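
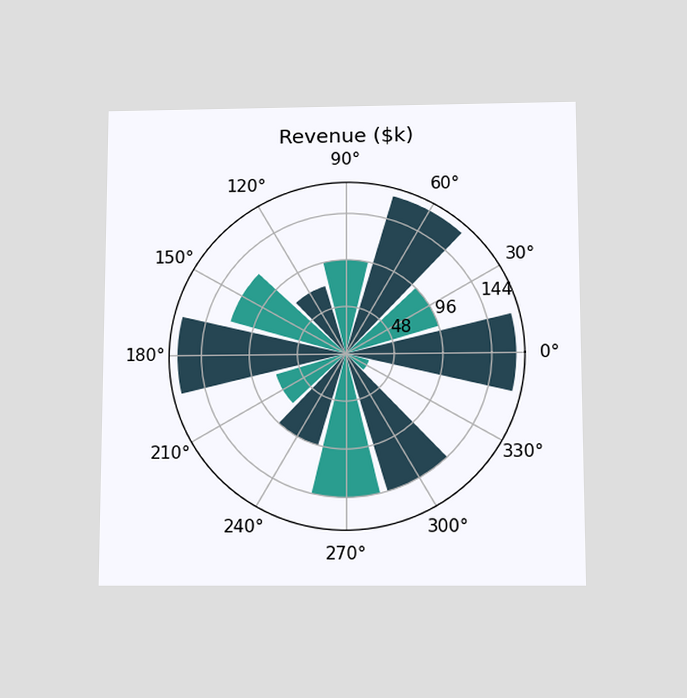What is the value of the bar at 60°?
$168k

The chart is viewed slightly from below. The bar at 60° reaches $168k on the radial axis.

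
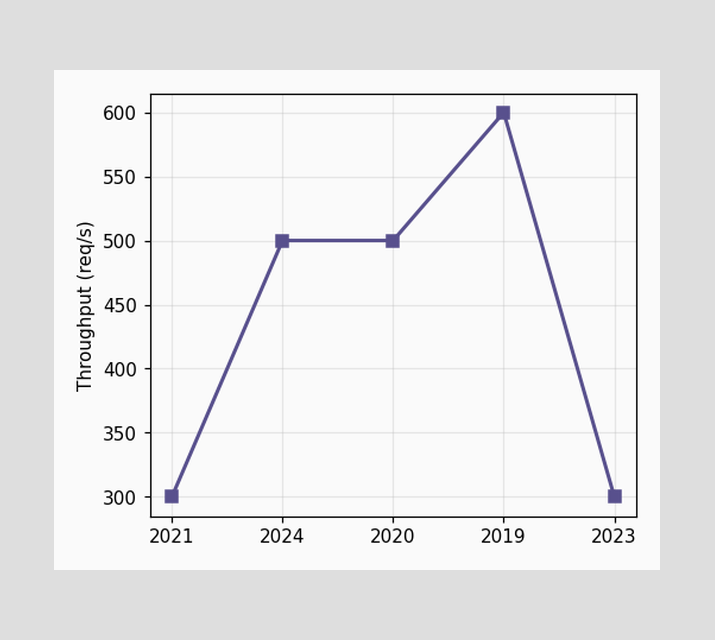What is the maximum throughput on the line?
600req/s

The highest point is at 2019, and reading across to the y-axis gives 600req/s.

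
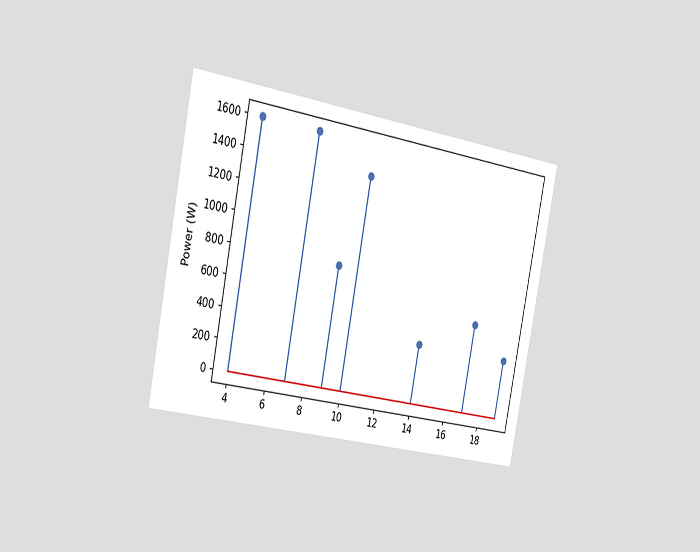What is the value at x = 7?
The chart is tilted about 11° clockwise and viewed slightly from the left. The stem at x=7 reaches 1600W.

1600W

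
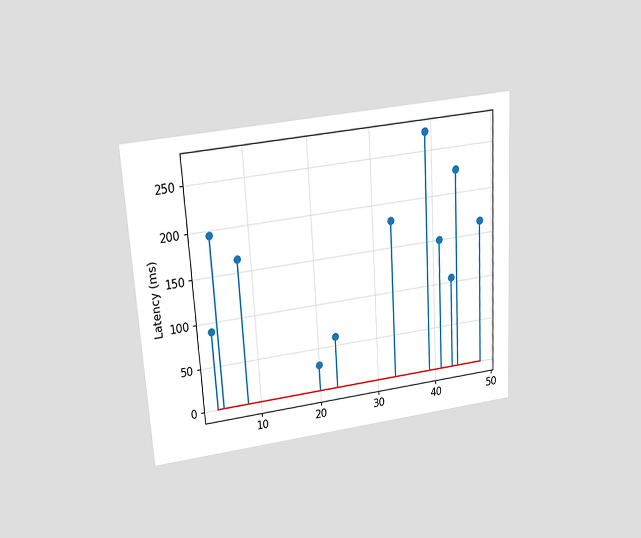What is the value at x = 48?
165ms

The chart is tilted about 3° counter-clockwise and viewed slightly from above. The stem at x=48 reaches 165ms.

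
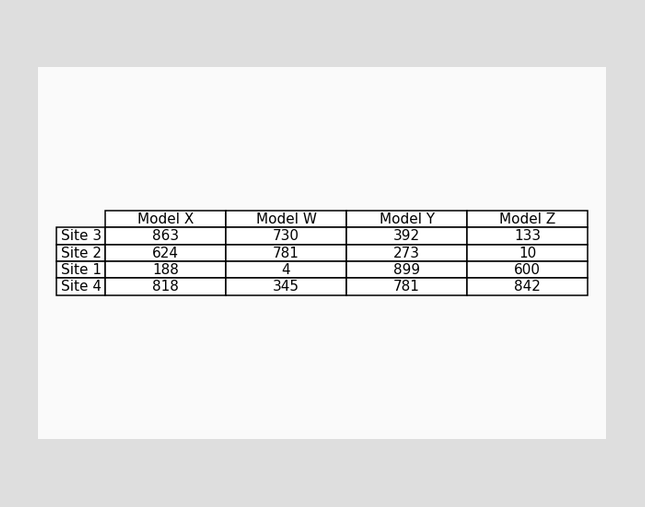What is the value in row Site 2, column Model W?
781

The (Site 2, Model W) cell reads 781.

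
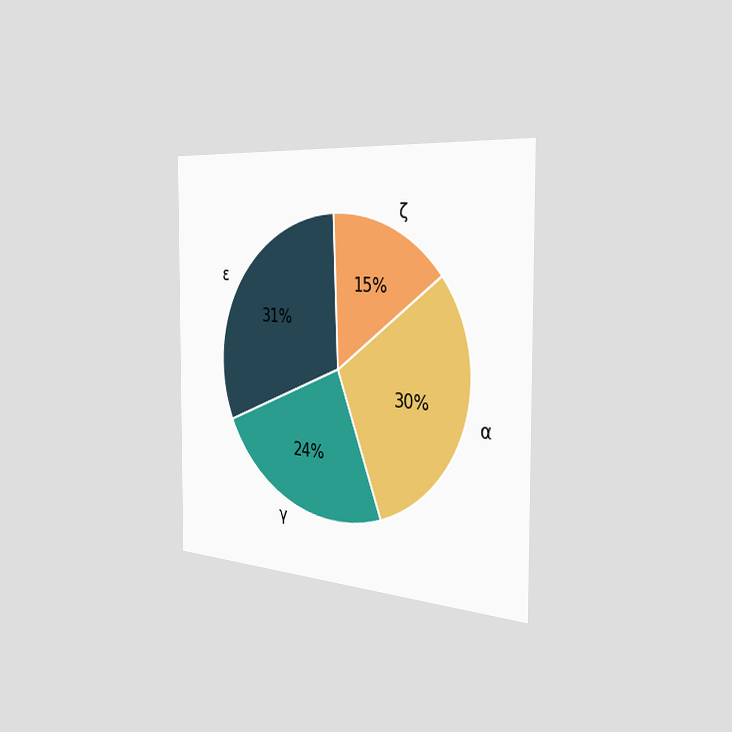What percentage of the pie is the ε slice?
The chart is viewed slightly from the right. The ε slice takes up 31% of the pie.

31%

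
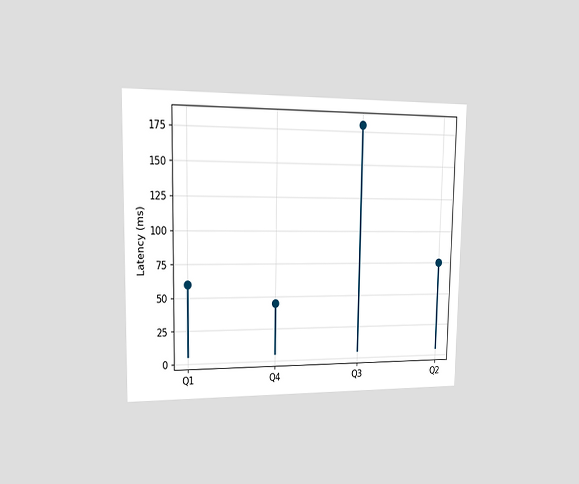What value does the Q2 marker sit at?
The chart is viewed slightly from the left. The Q2 marker sits at 75ms.

75ms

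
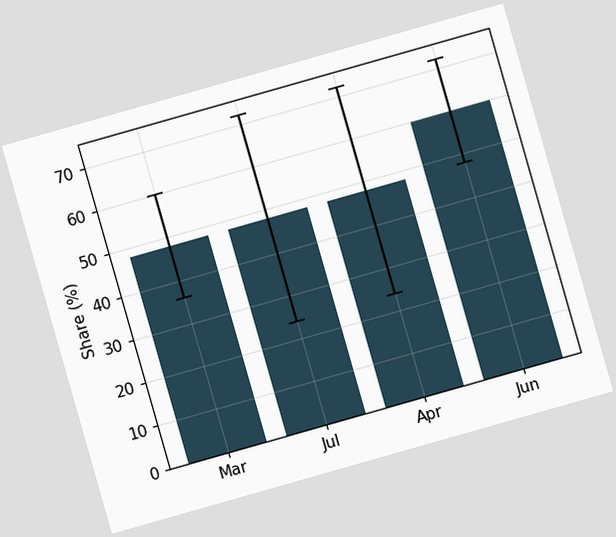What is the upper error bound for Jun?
The chart is tilted about 16° counter-clockwise. The Jun bar's upper whisker reaches 72%.

72%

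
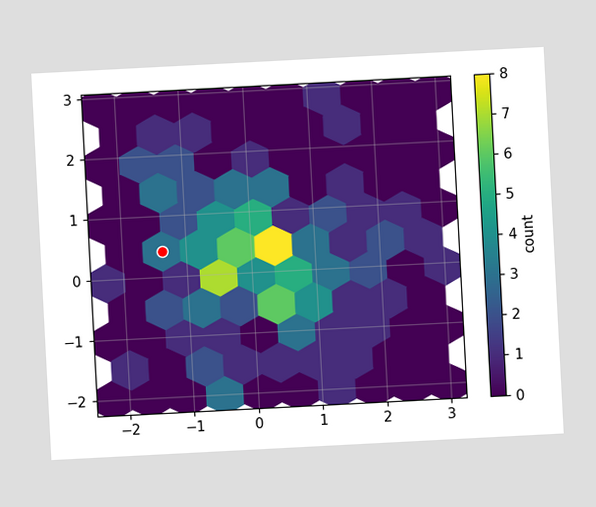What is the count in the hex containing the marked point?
3

The chart is tilted about 3° counter-clockwise. The marked hex reads 3 on the colorbar.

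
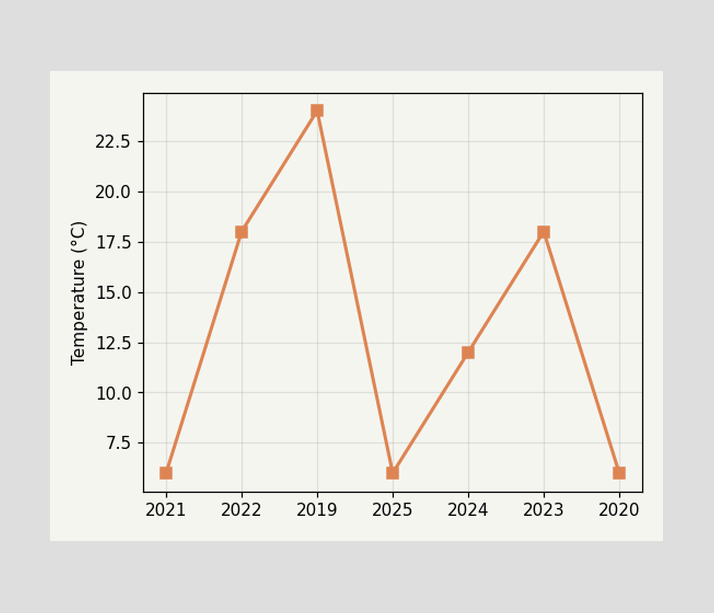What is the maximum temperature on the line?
24°C

The highest point is at 2019, and reading across to the y-axis gives 24°C.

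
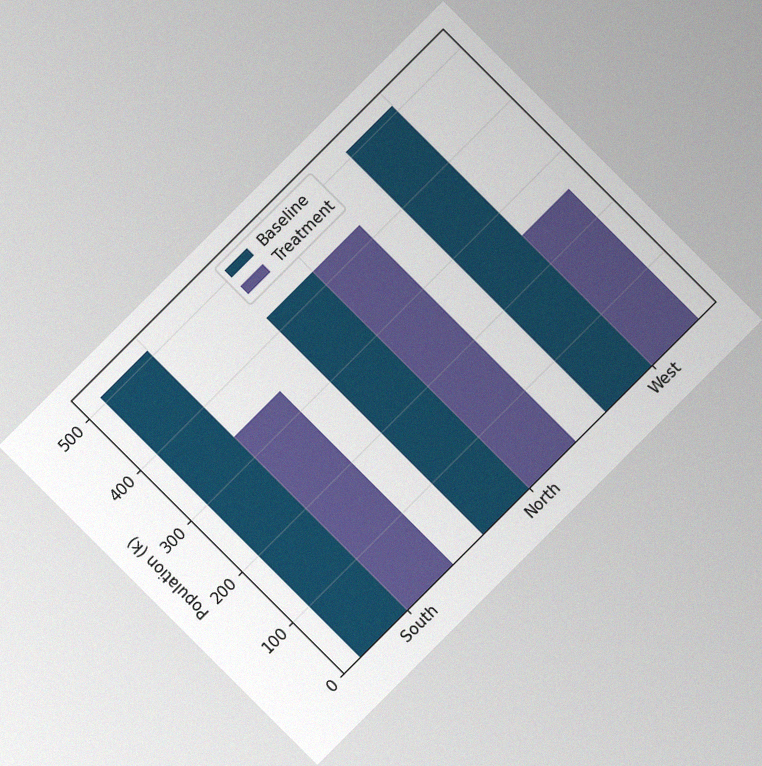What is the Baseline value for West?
The chart is tilted about 45° counter-clockwise, with some photo noise. The Baseline bar at West reaches 510k on the y-axis.

510k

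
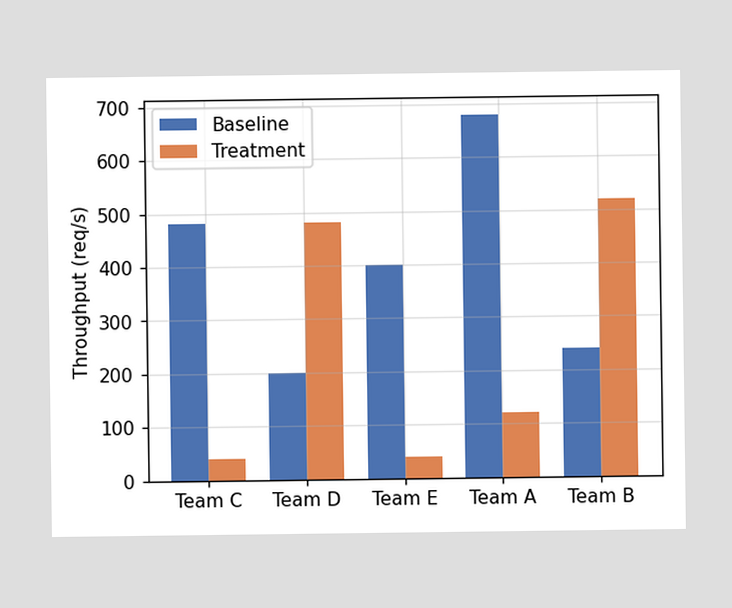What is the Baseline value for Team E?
400req/s

The Baseline bar at Team E reaches 400req/s on the y-axis.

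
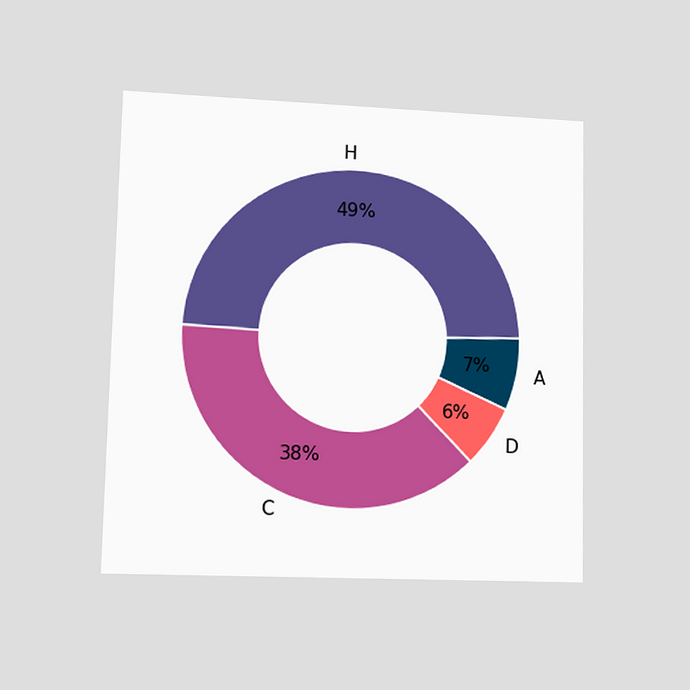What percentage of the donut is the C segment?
The chart is viewed at a slight angle. The C segment takes up 38% of the ring.

38%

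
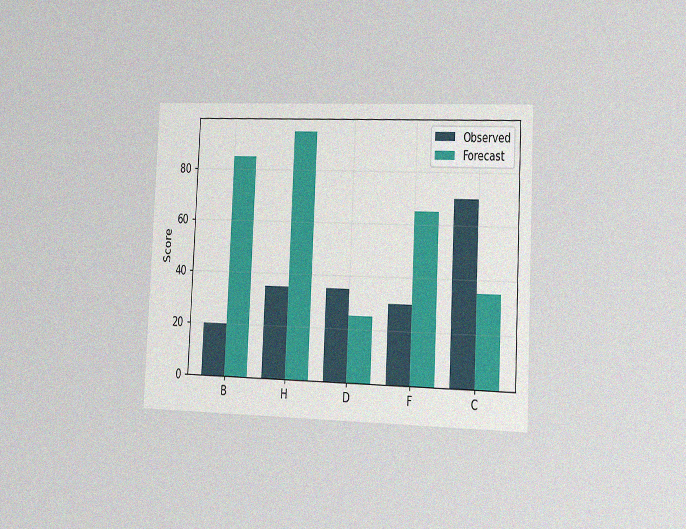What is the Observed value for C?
70

The chart is tilted about 3° clockwise and viewed slightly from the right, with some photo noise. The Observed bar at C reaches 70 on the y-axis.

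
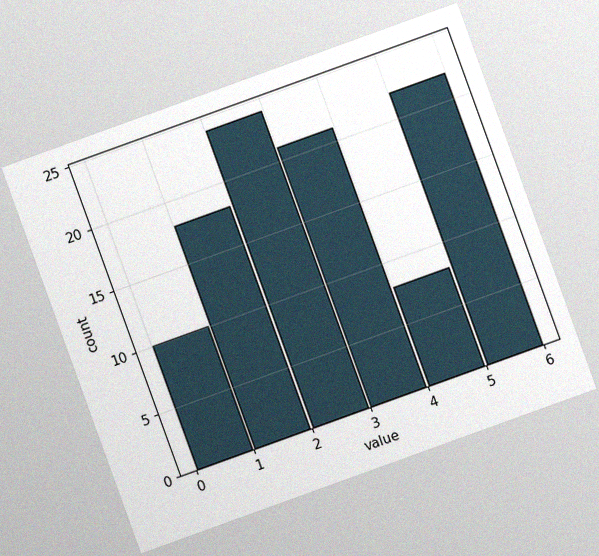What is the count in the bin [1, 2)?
18

The chart is tilted about 20° counter-clockwise, with some photo noise. The [1, 2) bin has height 18.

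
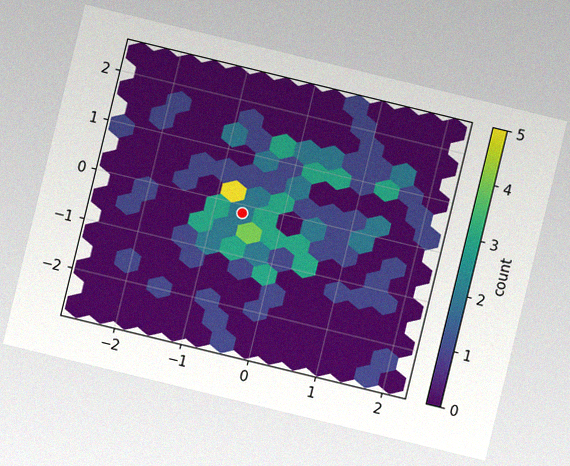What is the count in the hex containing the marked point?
2

The chart is tilted about 14° clockwise, with some photo noise. The marked hex reads 2 on the colorbar.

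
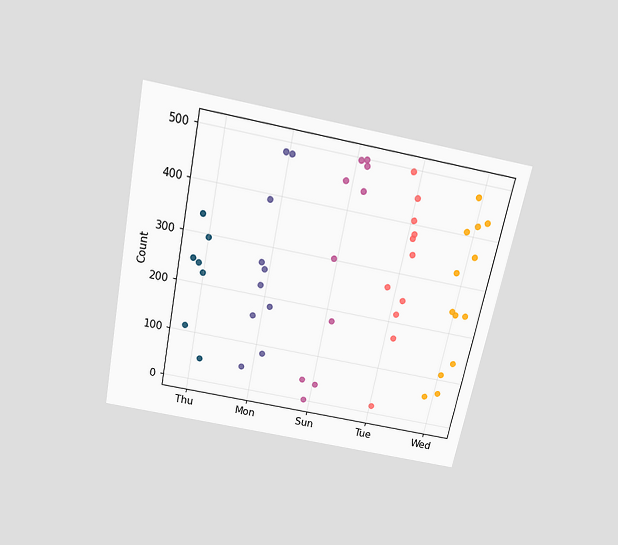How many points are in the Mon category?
10

The chart is tilted about 11° clockwise and viewed slightly from above. Counting the markers in the Mon column gives 10.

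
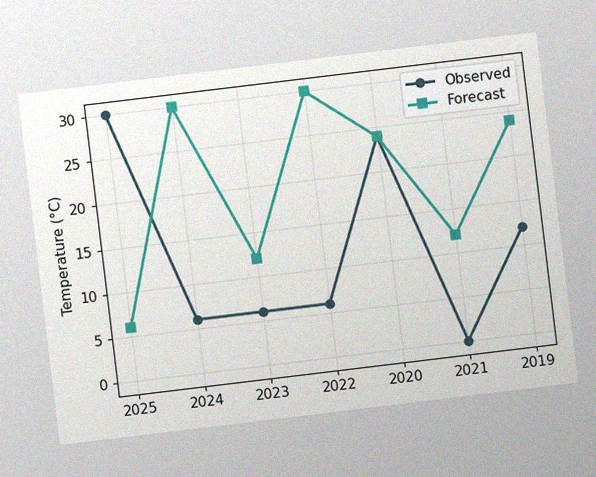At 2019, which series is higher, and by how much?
The chart is tilted about 7° counter-clockwise, with some photo noise. At 2019, Forecast sits above the other line by 12°C.

Forecast, by 12°C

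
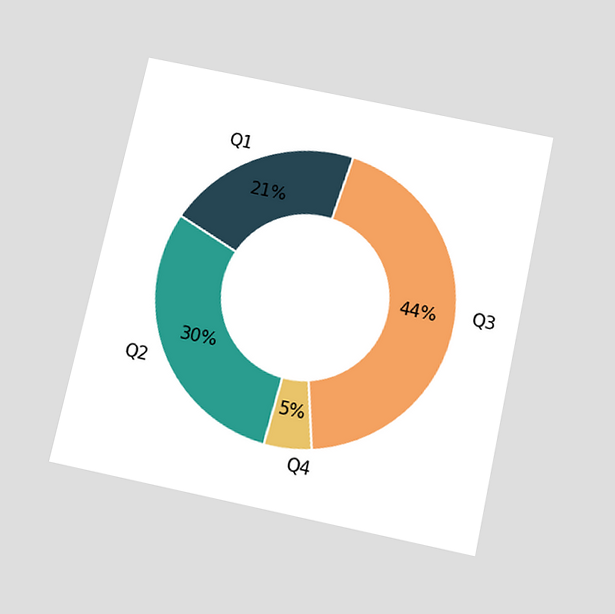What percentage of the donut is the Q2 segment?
The chart is tilted about 12° clockwise and viewed slightly from below. The Q2 segment takes up 30% of the ring.

30%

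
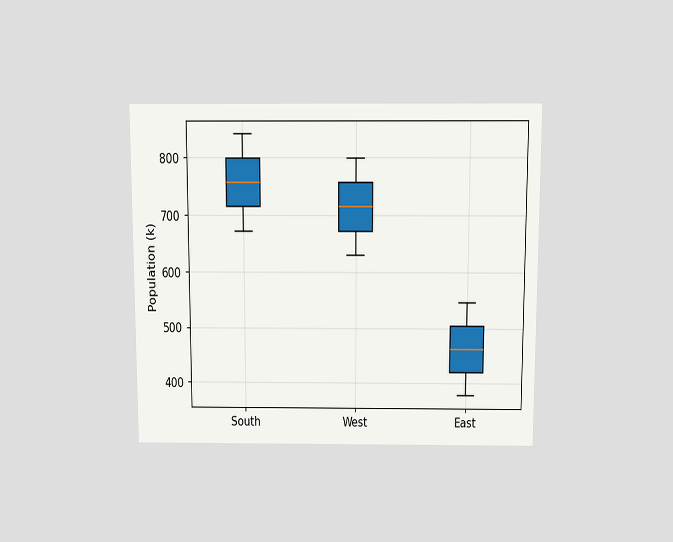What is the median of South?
The chart is viewed slightly from above. The median line in the South box sits at 756k.

756k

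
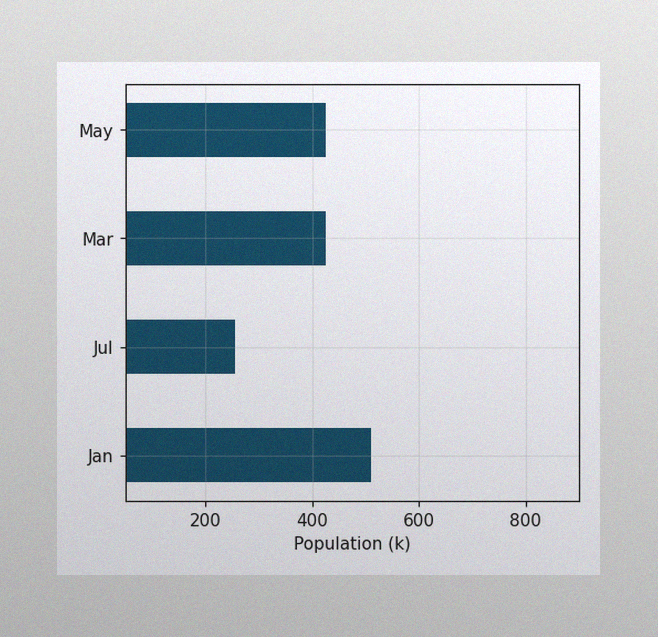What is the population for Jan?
510k

The image has some photo noise and uneven lighting. Reading along the chart's x-axis, the Jan bar reaches 510k.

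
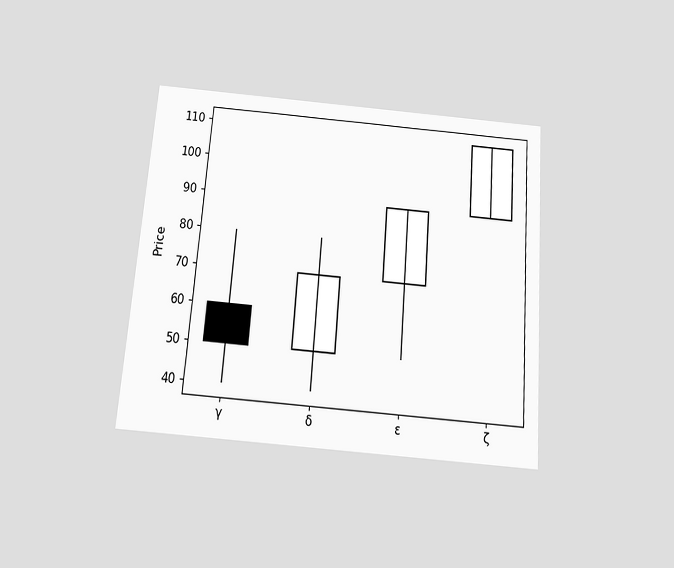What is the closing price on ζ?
The chart is tilted about 4° clockwise and viewed slightly from below. The ζ candle closes at 110.

110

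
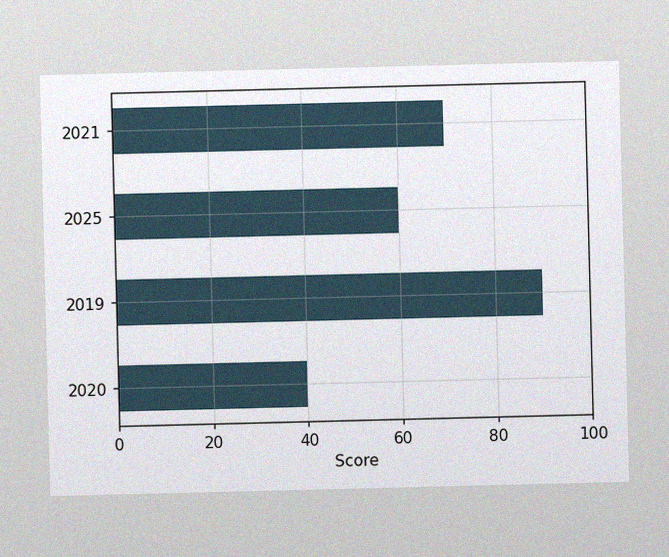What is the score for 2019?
90

The image has some photo noise and uneven lighting. Reading along the chart's x-axis, the 2019 bar reaches 90.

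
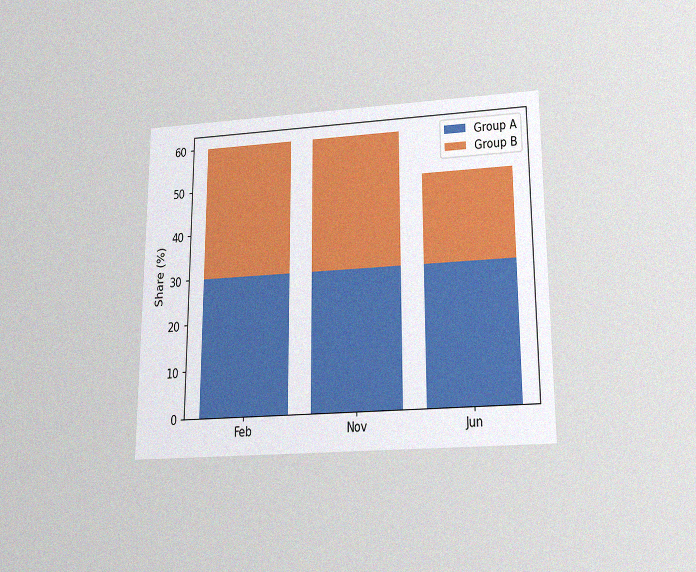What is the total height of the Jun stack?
50%

The chart is viewed slightly from below, with some photo noise. The Jun stack's top reaches 50% on the y-axis.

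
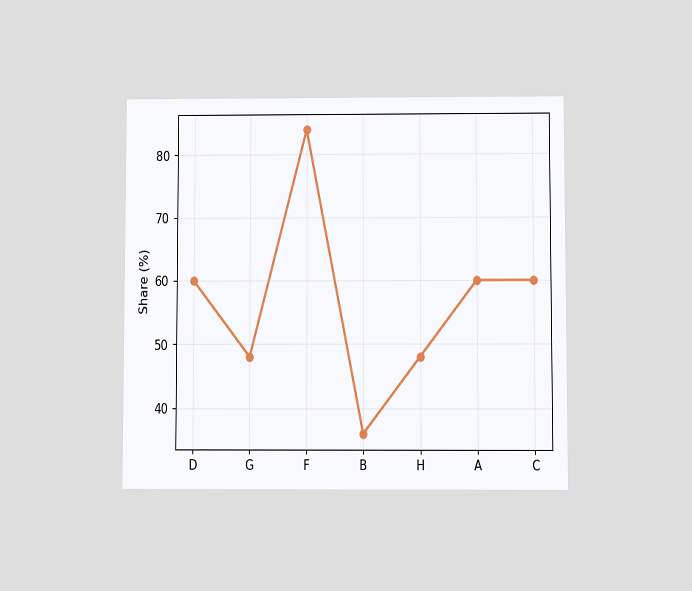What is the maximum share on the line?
The chart is viewed at a slight angle. The highest point is at F, and reading across to the y-axis gives 84%.

84%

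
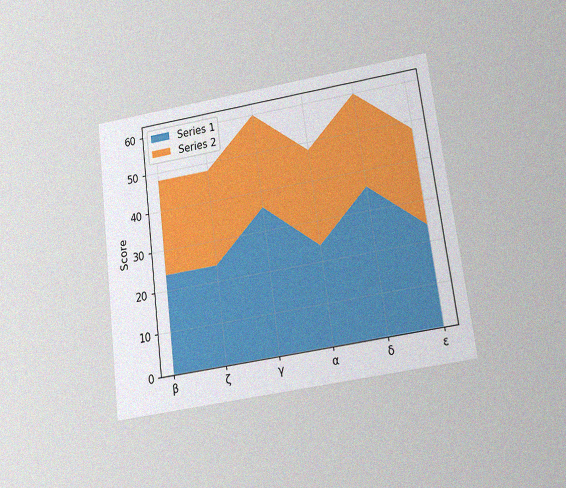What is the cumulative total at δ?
The chart is tilted about 7° counter-clockwise and viewed slightly from below, with some photo noise. The stacked total at δ reaches 60.

60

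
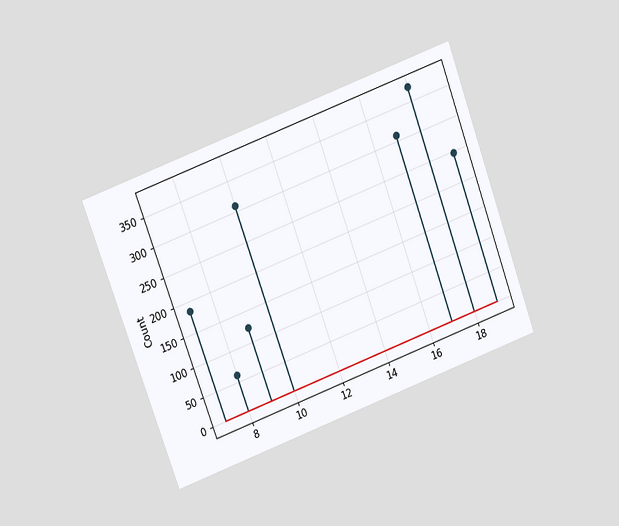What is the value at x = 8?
The chart is tilted about 20° counter-clockwise and viewed at a slight angle. The stem at x=8 reaches 62.

62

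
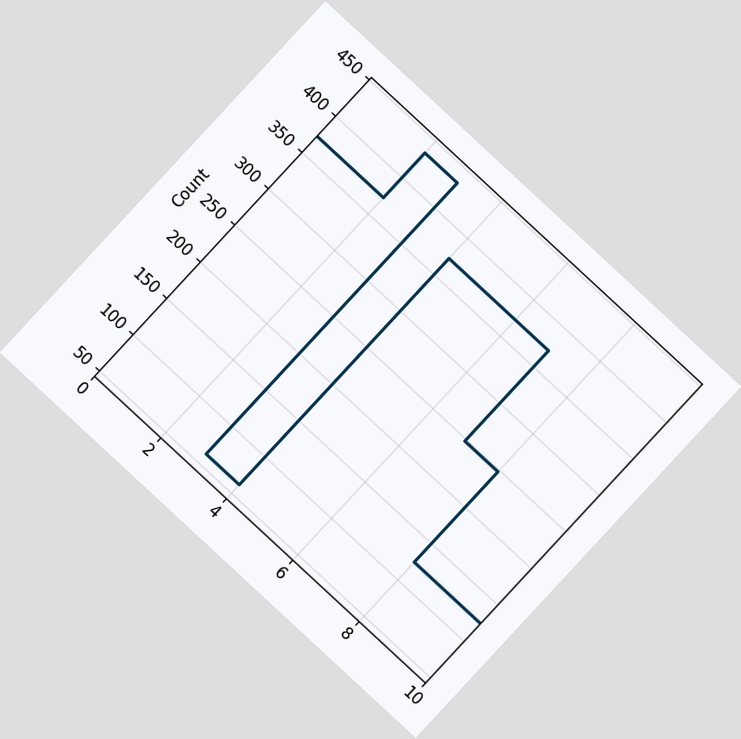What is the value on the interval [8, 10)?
The chart is tilted about 43° clockwise. On [8, 10) the step sits at 124.

124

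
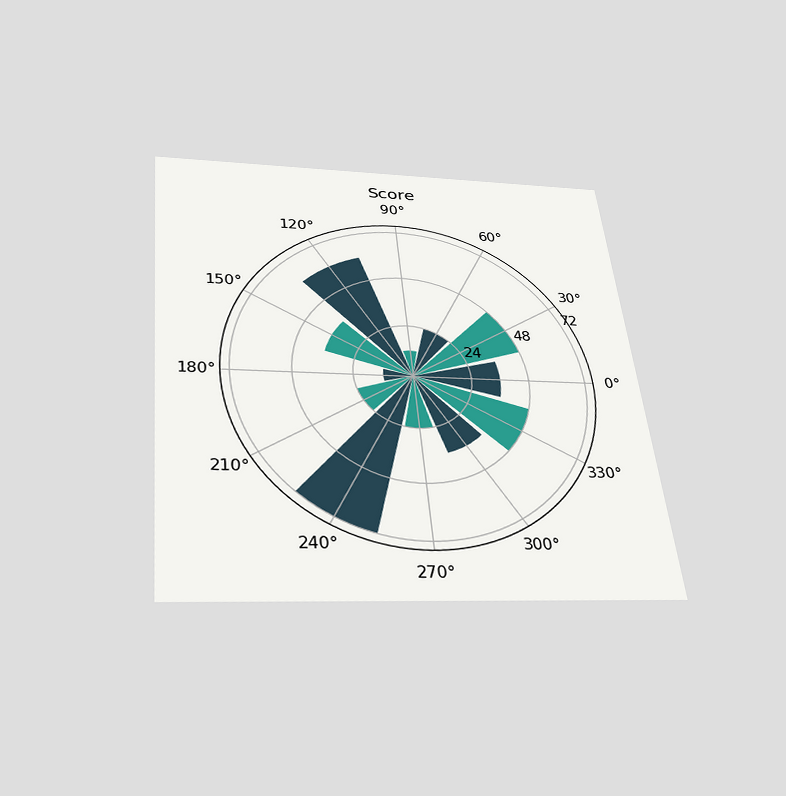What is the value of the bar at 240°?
72

The chart is tilted about 6° counter-clockwise and viewed slightly from below. The bar at 240° reaches 72 on the radial axis.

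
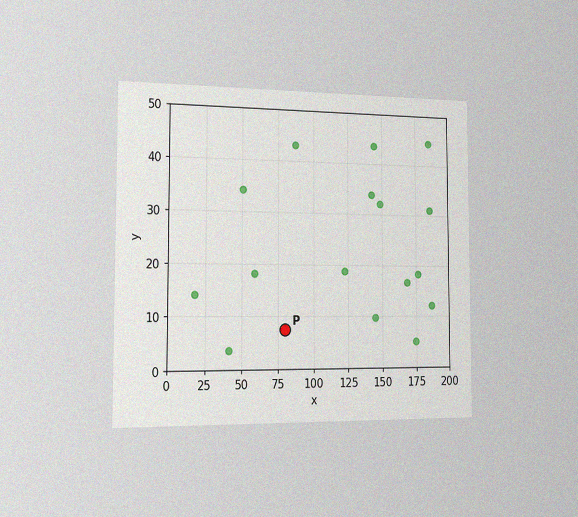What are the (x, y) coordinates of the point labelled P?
(80, 7.5)

The chart is viewed slightly from the left, with some photo noise. Following the gridlines from P to each axis, P sits at (80, 7.5).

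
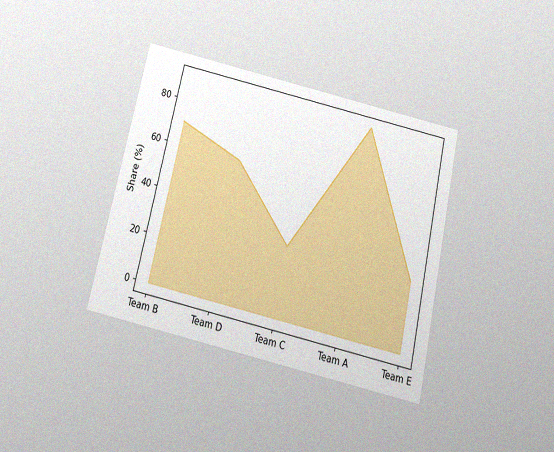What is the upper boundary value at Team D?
The chart is tilted about 13° clockwise and viewed slightly from below, with some photo noise. At Team D the upper boundary is at 60%.

60%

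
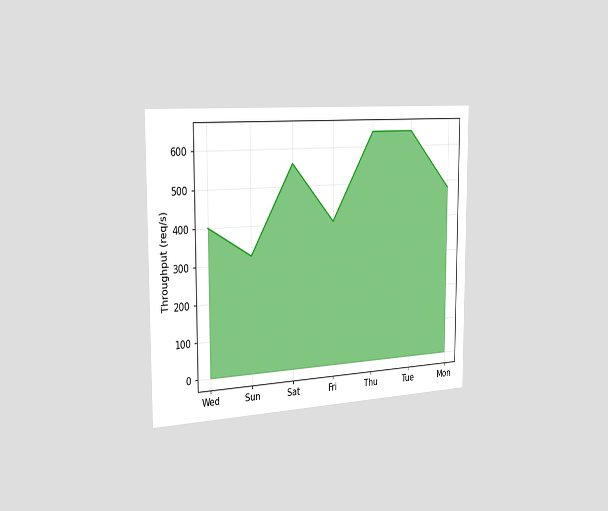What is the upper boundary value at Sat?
The chart is viewed slightly from the left. At Sat the upper boundary is at 560req/s.

560req/s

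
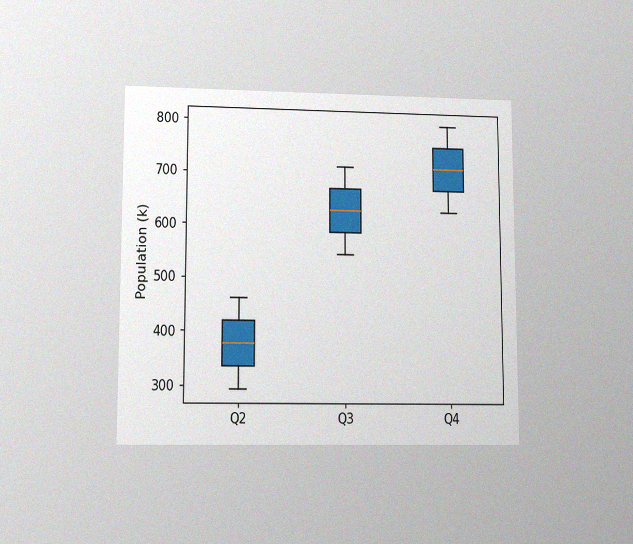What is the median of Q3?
630k

The chart is viewed at a slight angle, with some photo noise. The median line in the Q3 box sits at 630k.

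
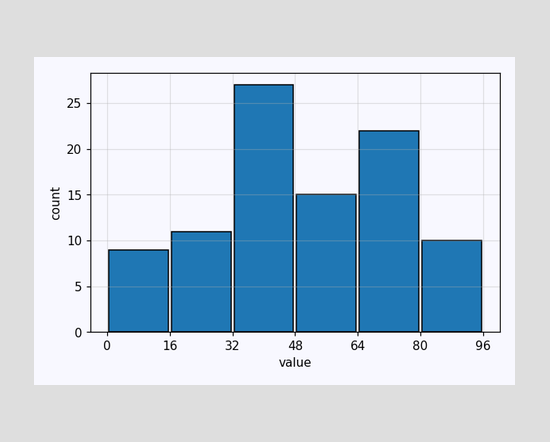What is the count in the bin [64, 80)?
22

The [64, 80) bin has height 22.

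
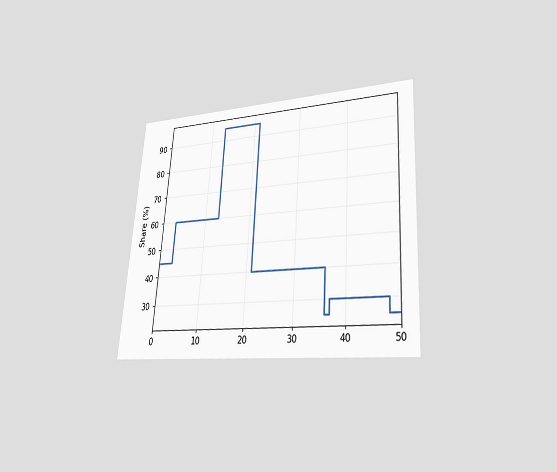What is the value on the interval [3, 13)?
60%

The chart is tilted about 4° clockwise and viewed at a slight angle. On [3, 13) the step sits at 60%.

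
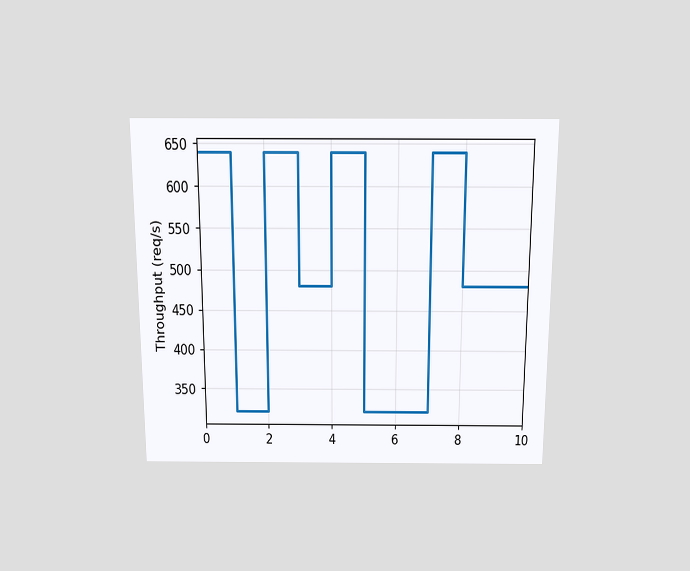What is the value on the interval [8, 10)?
The chart is viewed slightly from above. On [8, 10) the step sits at 480req/s.

480req/s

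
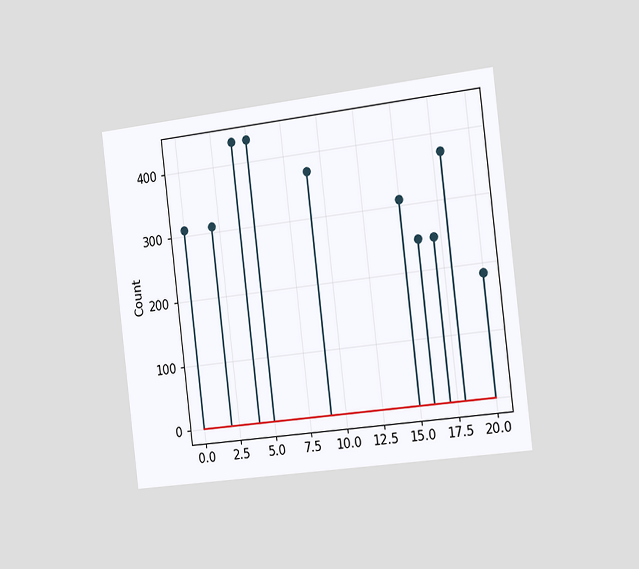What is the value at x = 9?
372

The chart is tilted about 7° counter-clockwise and viewed slightly from the right. The stem at x=9 reaches 372.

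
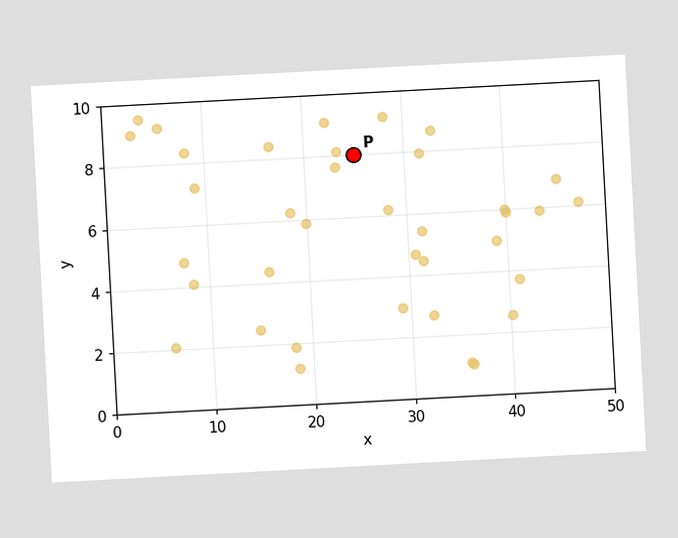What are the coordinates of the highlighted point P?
(25, 8)

The chart is tilted about 3° counter-clockwise. Following the gridlines from P to each axis, P sits at (25, 8).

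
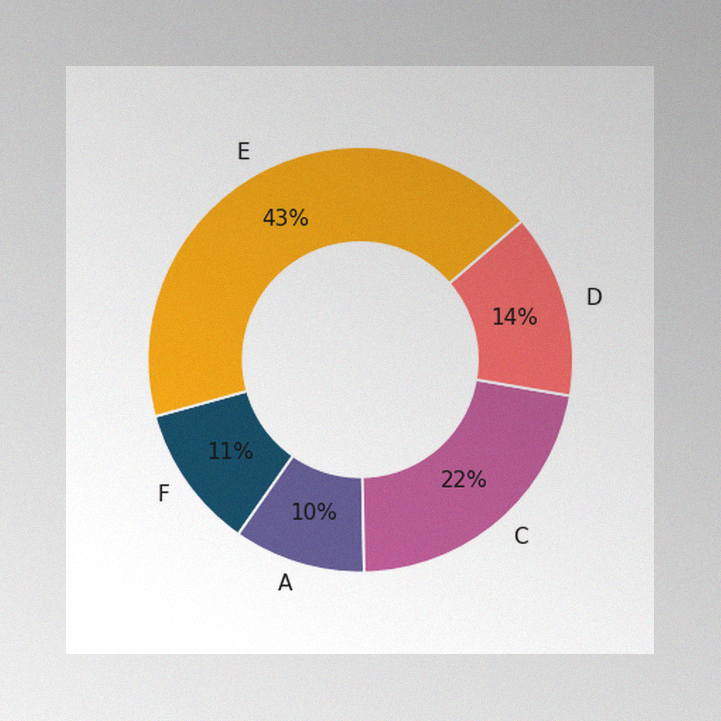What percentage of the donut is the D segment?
14%

The image has some photo noise and uneven lighting. The D segment takes up 14% of the ring.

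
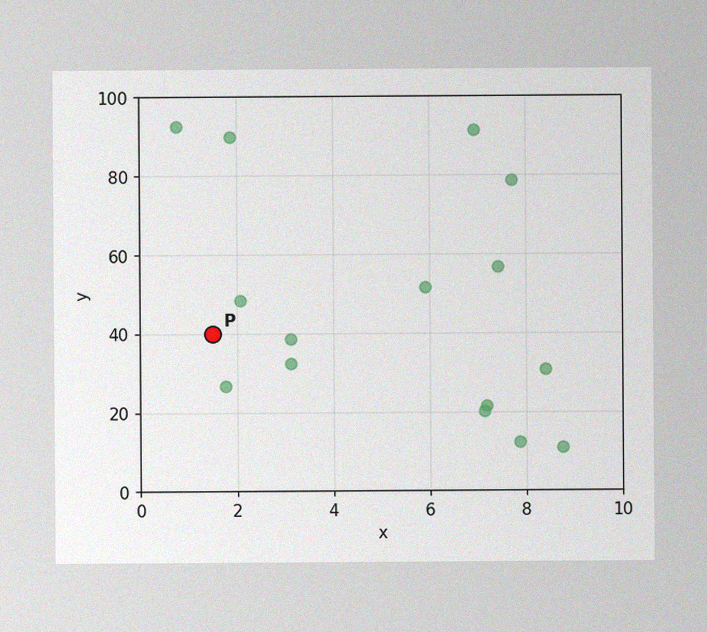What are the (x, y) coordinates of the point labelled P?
The image has some photo noise and uneven lighting. Following the gridlines from P to each axis, P sits at (1.5, 40).

(1.5, 40)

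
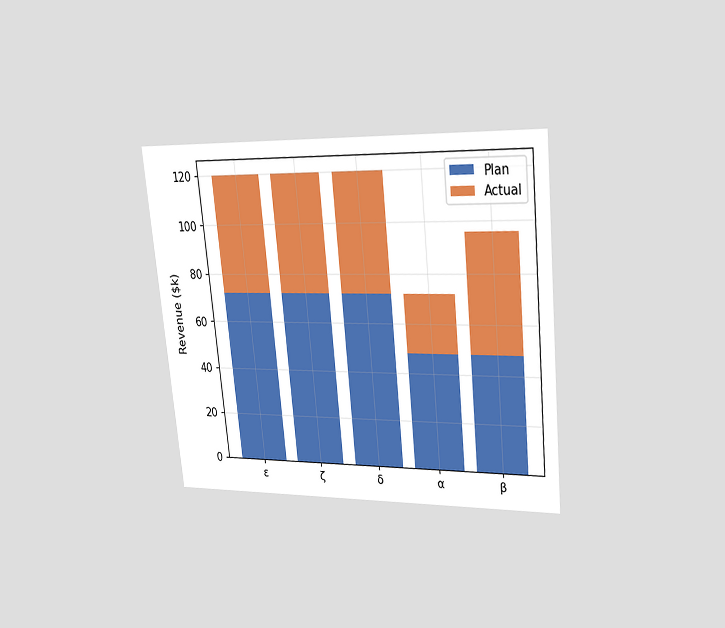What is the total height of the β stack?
$96k

The chart is tilted about 6° counter-clockwise and viewed at a slight angle. The β stack's top reaches $96k on the y-axis.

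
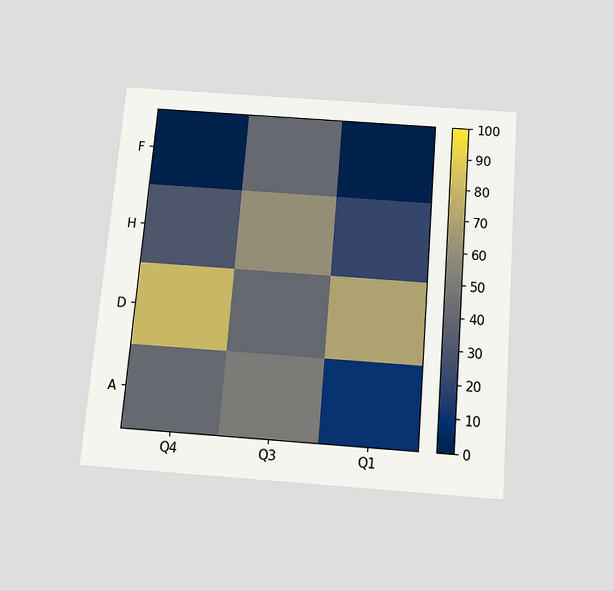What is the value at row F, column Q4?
0

The chart is tilted about 5° clockwise and viewed slightly from below. Matching cell (F, Q4) against the colorbar gives 0.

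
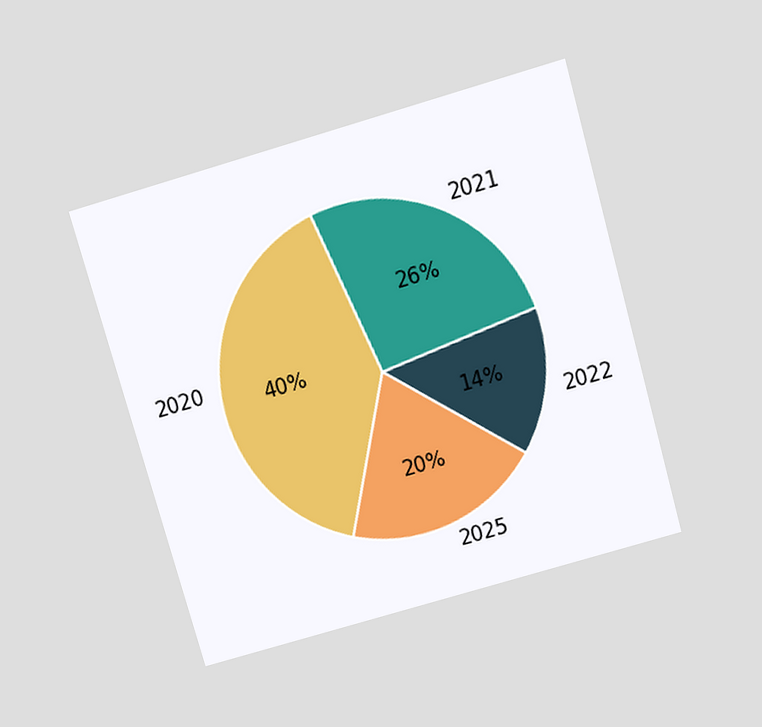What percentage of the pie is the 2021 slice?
26%

The chart is tilted about 16° counter-clockwise and viewed slightly from above. The 2021 slice takes up 26% of the pie.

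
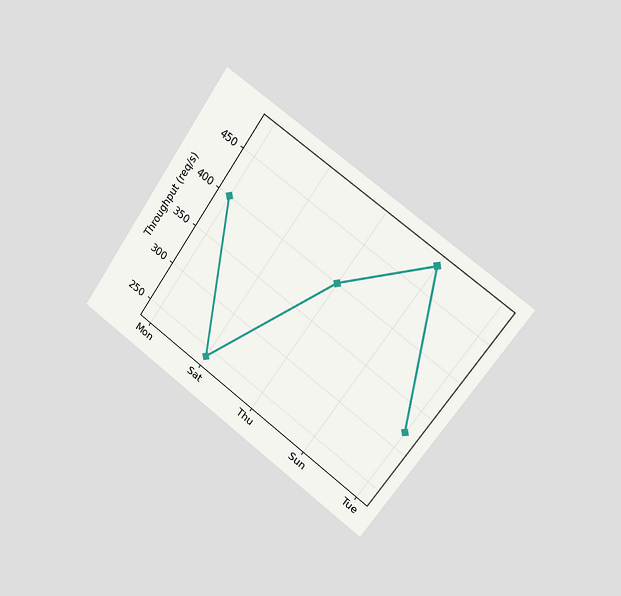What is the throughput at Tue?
320req/s

The chart is tilted about 35° clockwise and viewed slightly from the right. At Tue, the line is at 320req/s.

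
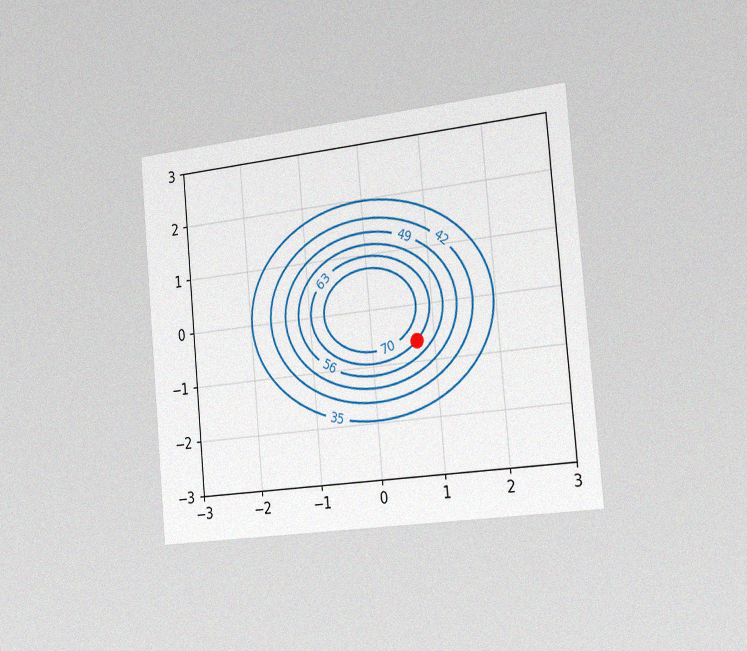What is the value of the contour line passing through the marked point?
The chart is tilted about 5° counter-clockwise and viewed slightly from the right, with some photo noise. The marked point sits on the contour labelled 63.

63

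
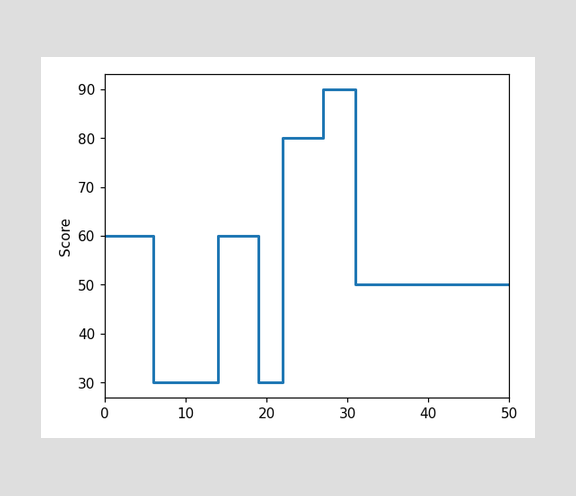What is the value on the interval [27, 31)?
On [27, 31) the step sits at 90.

90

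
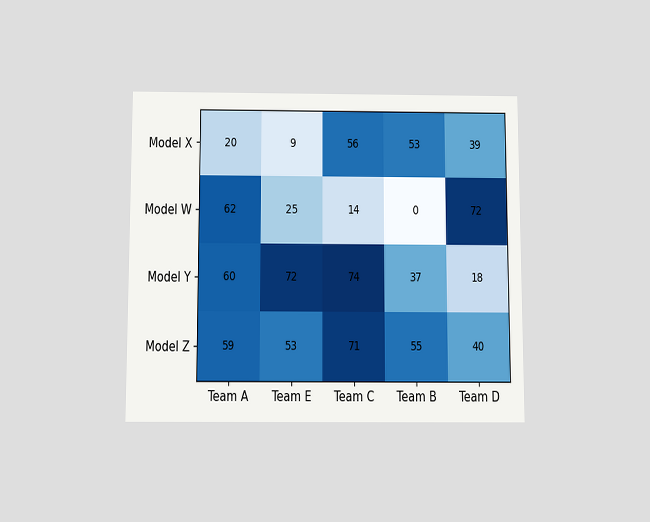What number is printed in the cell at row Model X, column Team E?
9

The chart is viewed slightly from below. The (Model X, Team E) cell reads 9.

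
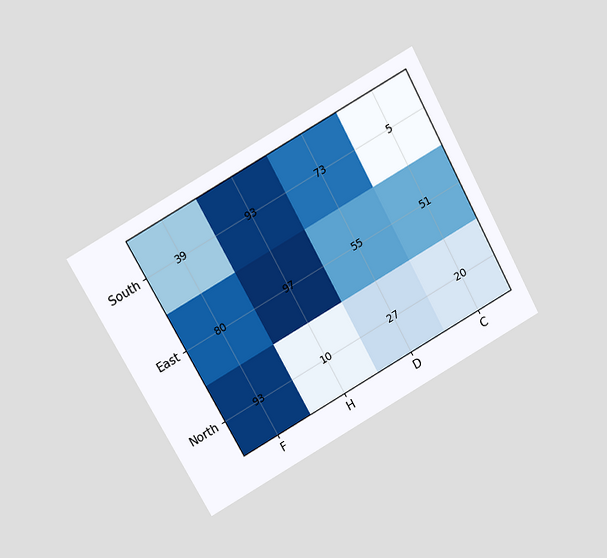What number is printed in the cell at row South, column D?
The chart is tilted about 29° counter-clockwise and viewed slightly from above. The (South, D) cell reads 73.

73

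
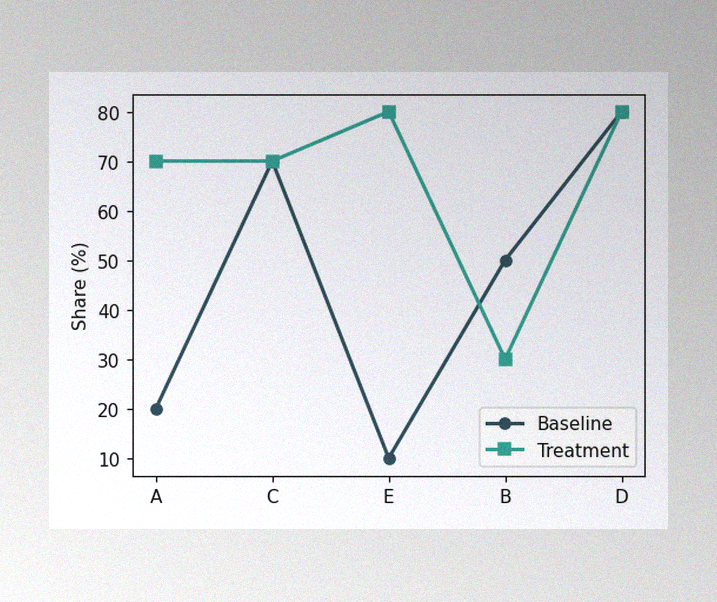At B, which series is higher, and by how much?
The image has some photo noise and uneven lighting. At B, Baseline sits above the other line by 20%.

Baseline, by 20%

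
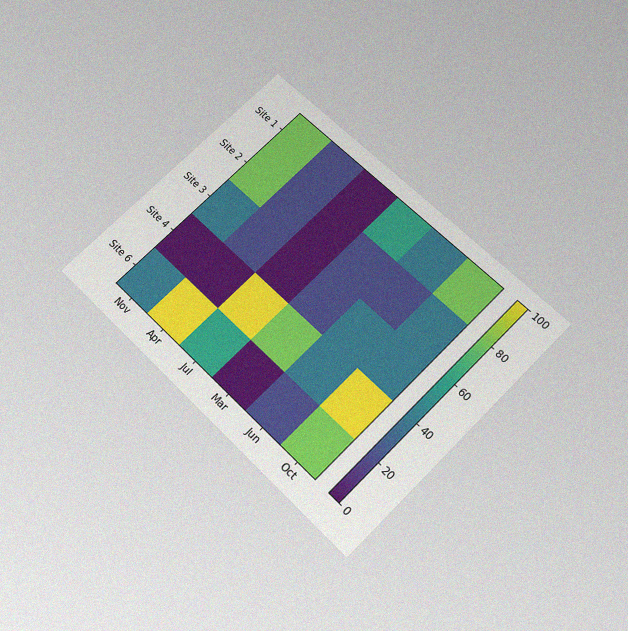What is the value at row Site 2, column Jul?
0

The chart is tilted about 45° clockwise and viewed slightly from below, with some photo noise. Matching cell (Site 2, Jul) against the colorbar gives 0.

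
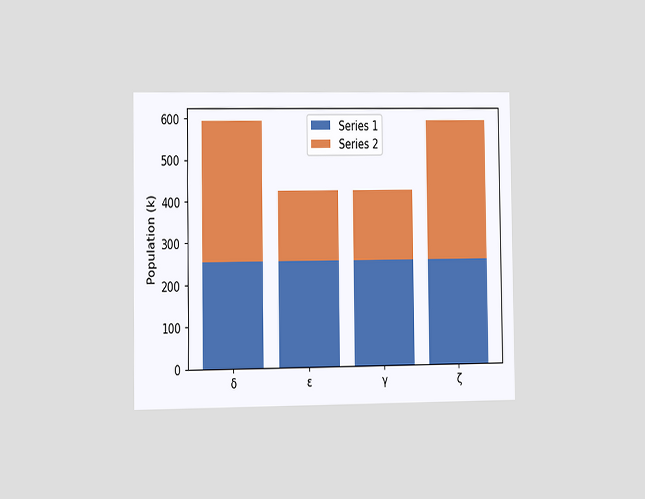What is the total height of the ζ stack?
595k

The chart is viewed slightly from the left. The ζ stack's top reaches 595k on the y-axis.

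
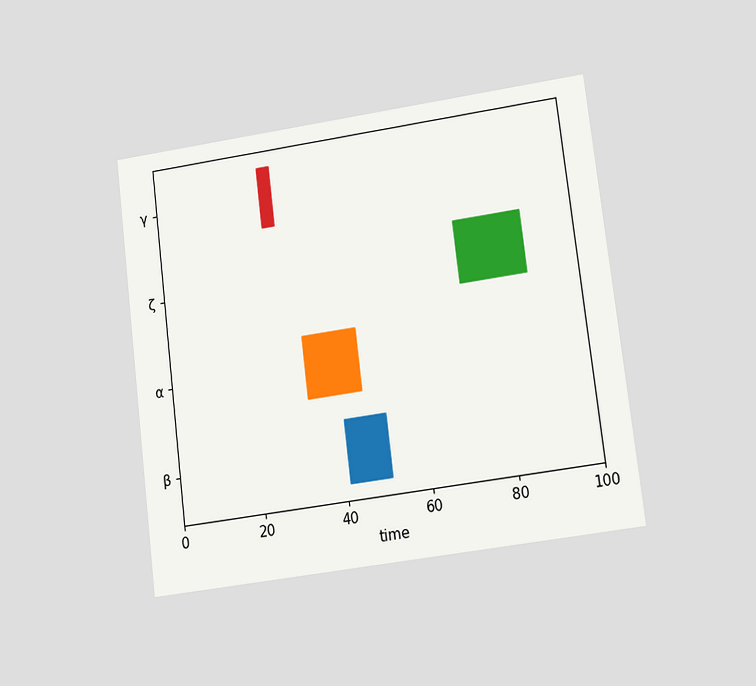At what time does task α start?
The chart is tilted about 7° counter-clockwise and viewed at a slight angle. The α bar begins at t=33.

33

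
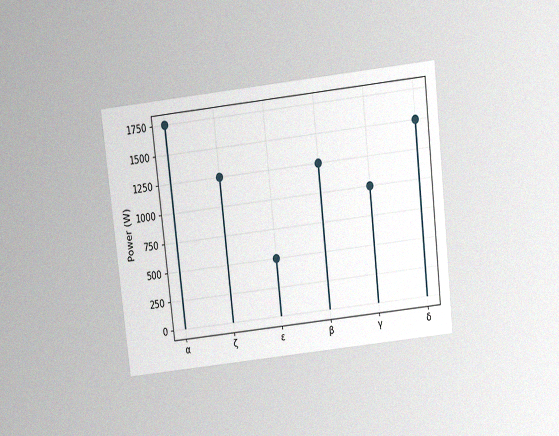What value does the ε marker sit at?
The chart is tilted about 6° counter-clockwise and viewed slightly from above, with some photo noise. The ε marker sits at 500W.

500W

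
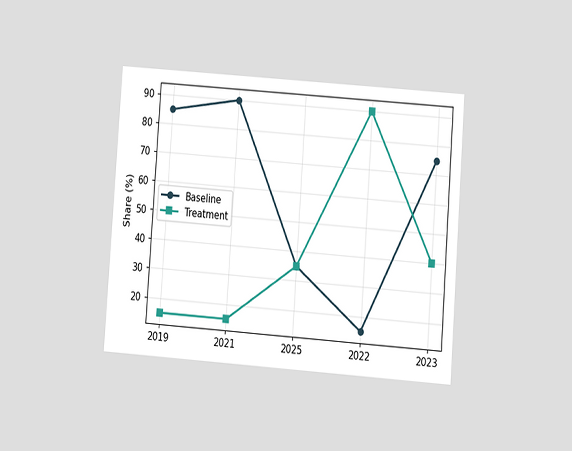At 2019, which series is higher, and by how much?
The chart is tilted about 4° clockwise and viewed at a slight angle. At 2019, Baseline sits above the other line by 70%.

Baseline, by 70%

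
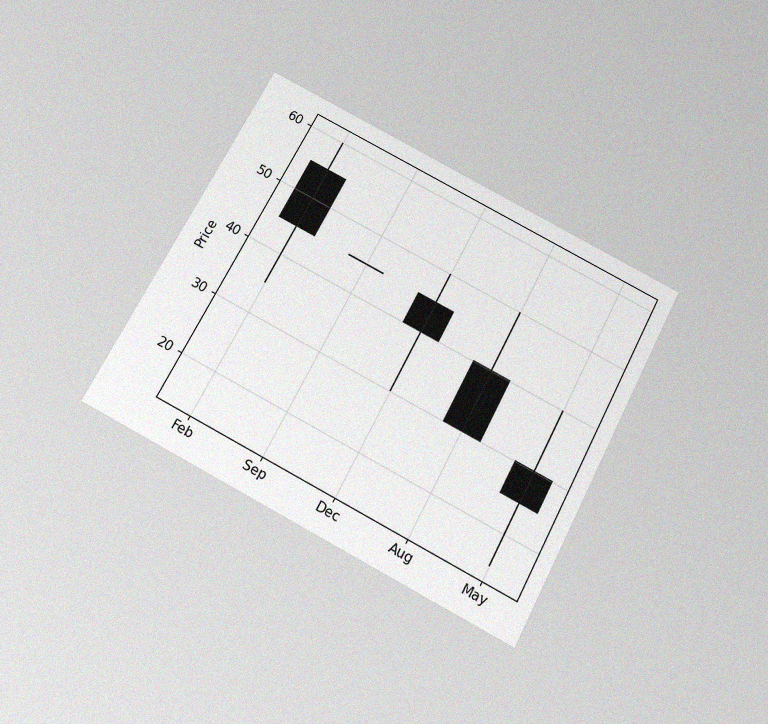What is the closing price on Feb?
The chart is tilted about 28° clockwise and viewed slightly from below, with some photo noise. The Feb candle closes at 45.

45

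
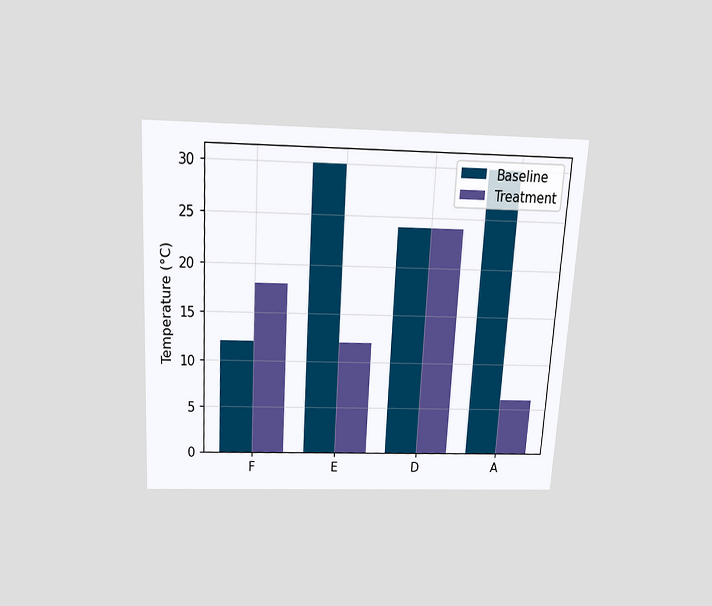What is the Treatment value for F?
18°C

The chart is tilted about 3° clockwise and viewed slightly from above. The Treatment bar at F reaches 18°C on the y-axis.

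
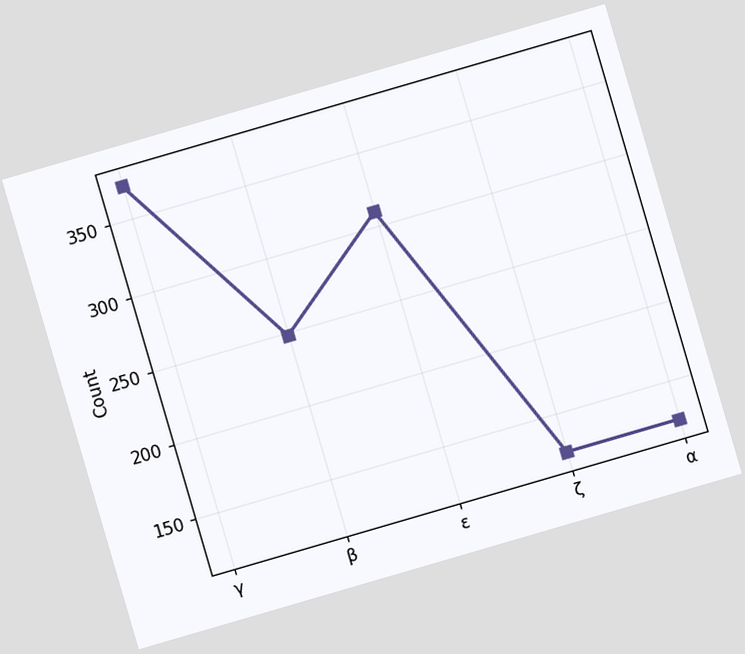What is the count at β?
248

The chart is tilted about 16° counter-clockwise. At β, the line is at 248.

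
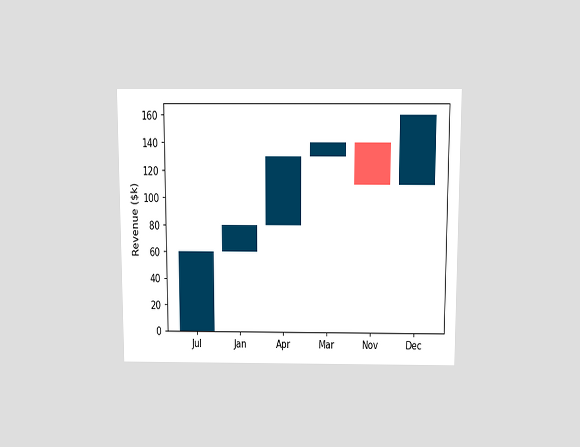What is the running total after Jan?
The chart is viewed slightly from above. After Jan the running total reaches $80k.

$80k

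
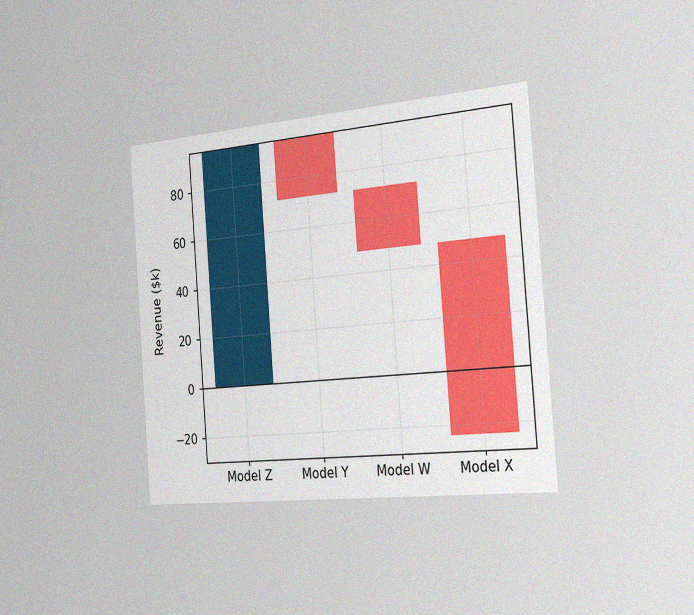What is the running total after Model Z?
The chart is tilted about 4° counter-clockwise and viewed slightly from the right, with some photo noise. After Model Z the running total reaches $96k.

$96k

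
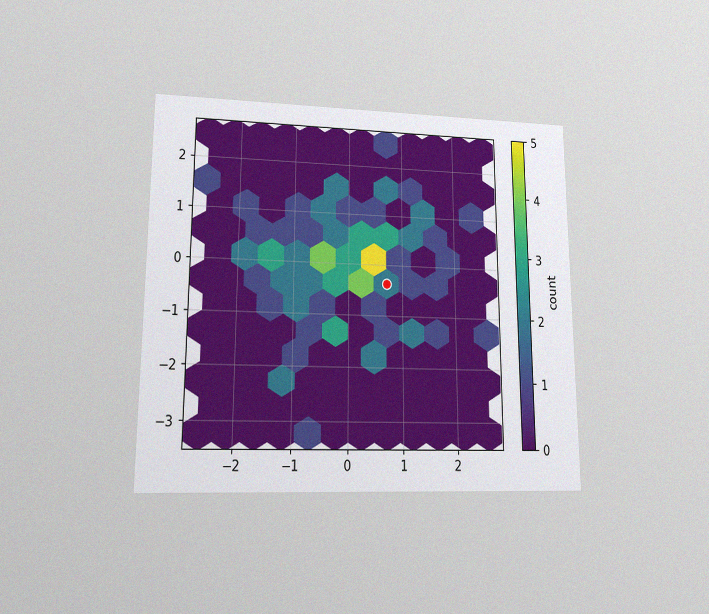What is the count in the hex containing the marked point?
The chart is viewed at a slight angle, with some photo noise. The marked hex reads 2 on the colorbar.

2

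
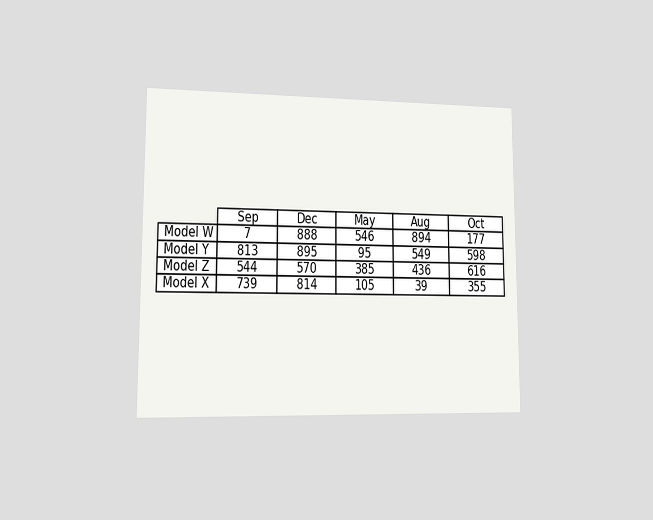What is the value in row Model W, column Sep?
7

The chart is viewed at a slight angle. The (Model W, Sep) cell reads 7.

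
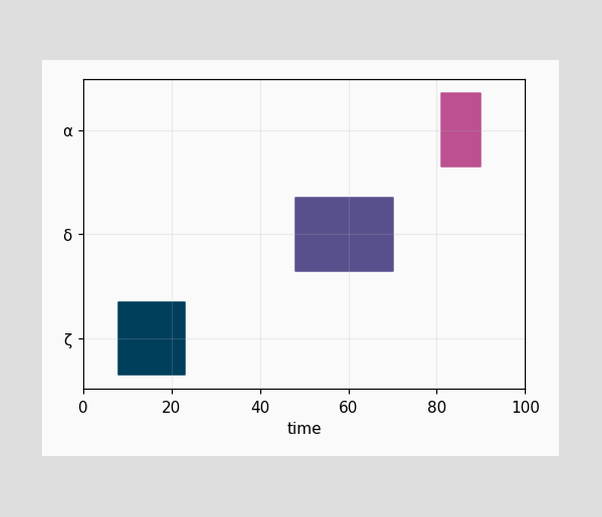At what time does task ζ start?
8

The ζ bar begins at t=8.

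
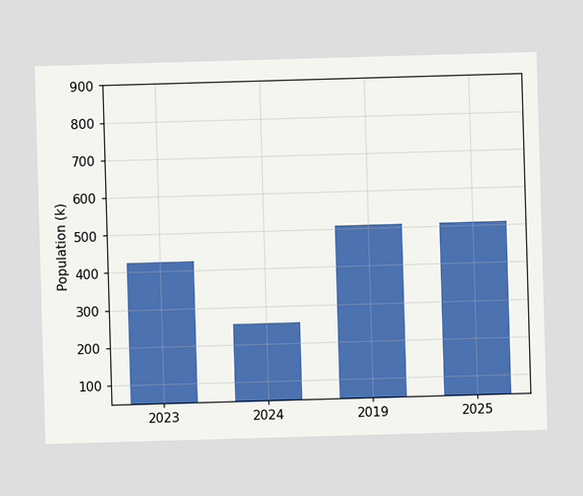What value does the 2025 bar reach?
510k

Reading along the chart's y-axis, the 2025 bar reaches 510k.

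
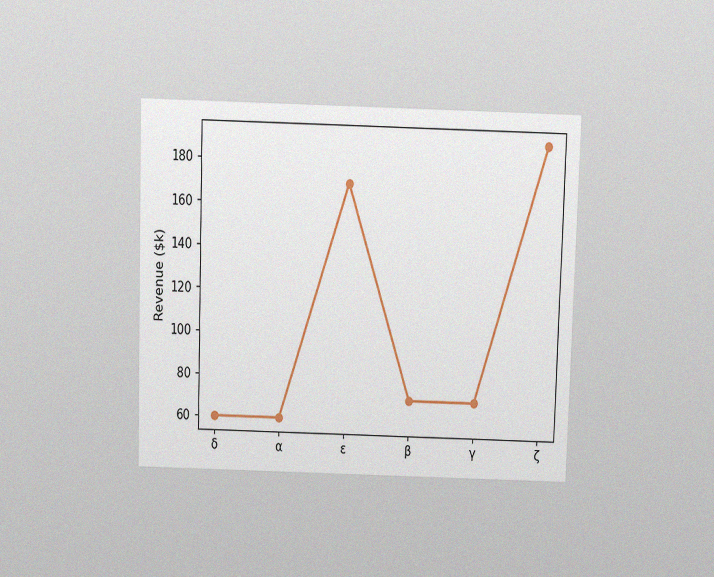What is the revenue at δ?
The chart is viewed slightly from above, with some photo noise. At δ, the line is at $60k.

$60k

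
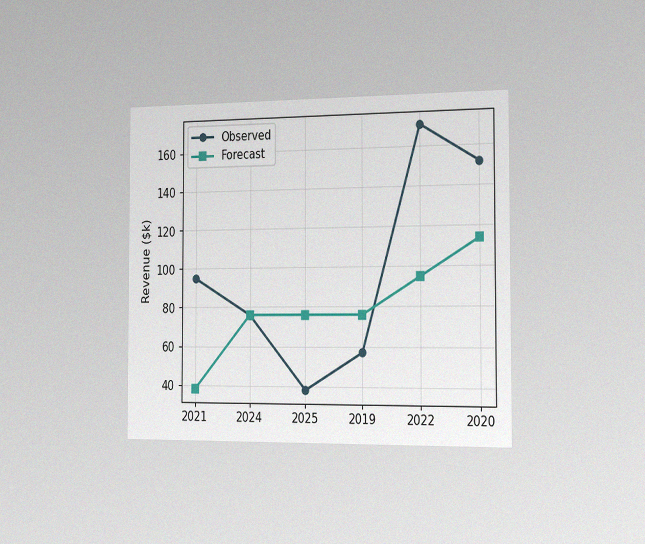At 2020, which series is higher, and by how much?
The chart is viewed slightly from the right, with some photo noise. At 2020, Observed sits above the other line by $38k.

Observed, by $38k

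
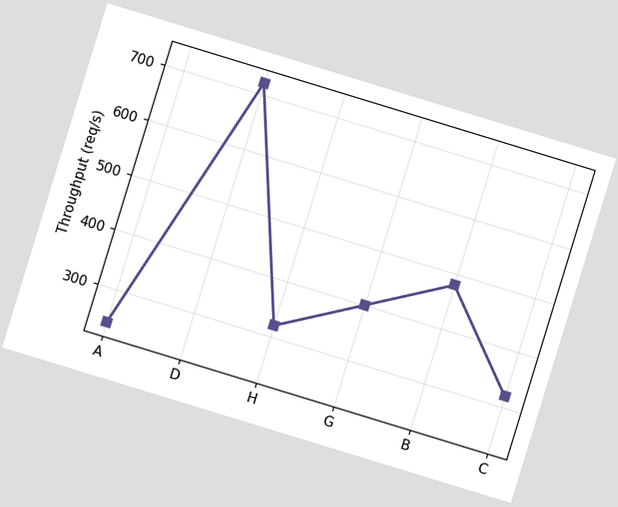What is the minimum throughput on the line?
The chart is tilted about 17° clockwise. The lowest point is at A, and reading across to the y-axis gives 240req/s.

240req/s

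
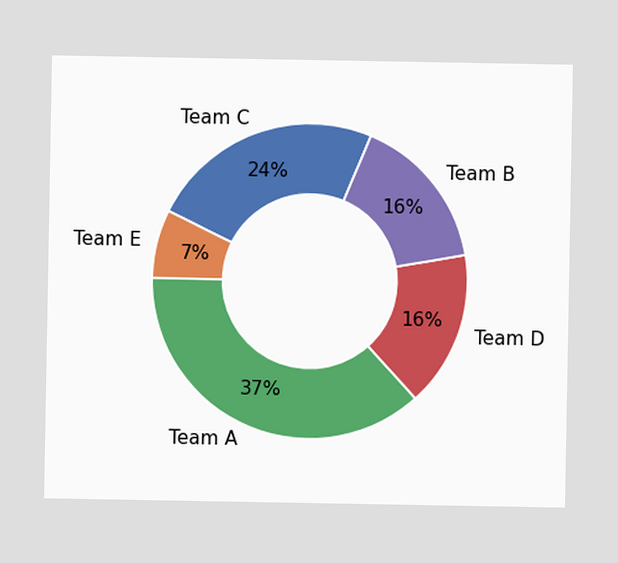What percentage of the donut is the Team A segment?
The Team A segment takes up 37% of the ring.

37%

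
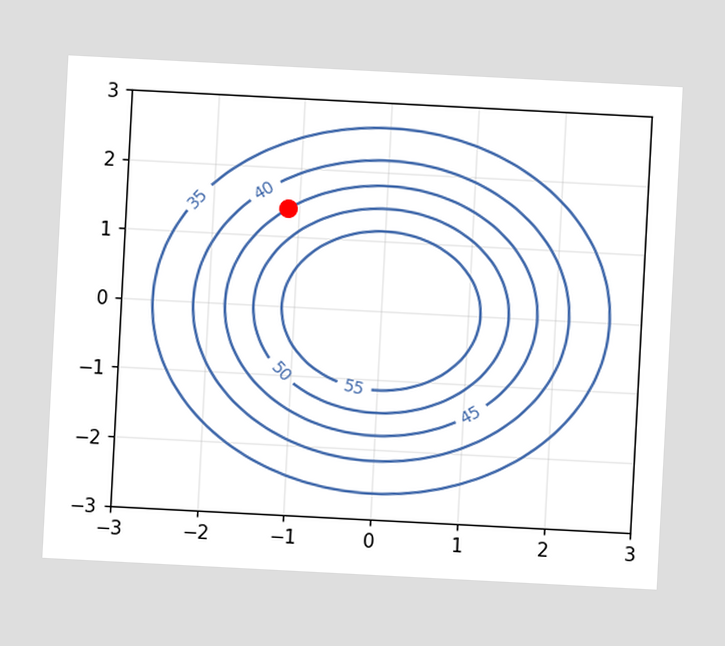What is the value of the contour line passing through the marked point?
The chart is tilted about 3° clockwise. The marked point sits on the contour labelled 45.

45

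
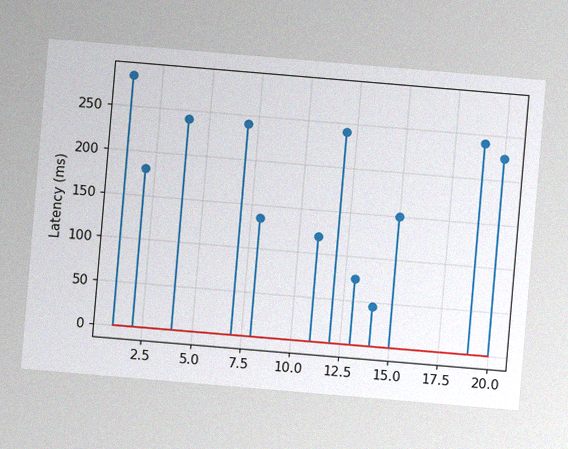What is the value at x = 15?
150ms

The chart is tilted about 5° clockwise, with some photo noise. The stem at x=15 reaches 150ms.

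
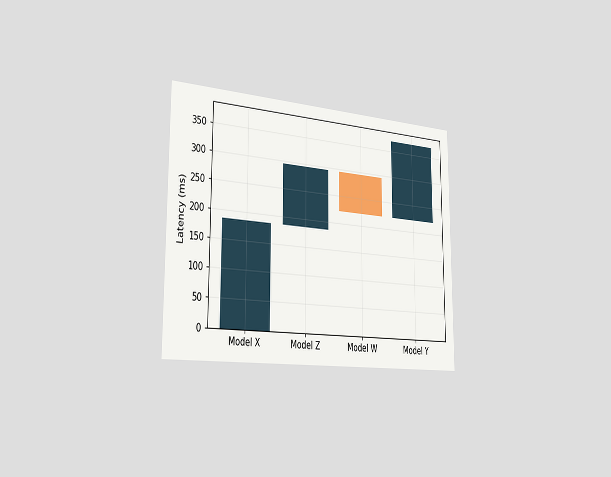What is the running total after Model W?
222ms

The chart is viewed slightly from the left. After Model W the running total reaches 222ms.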